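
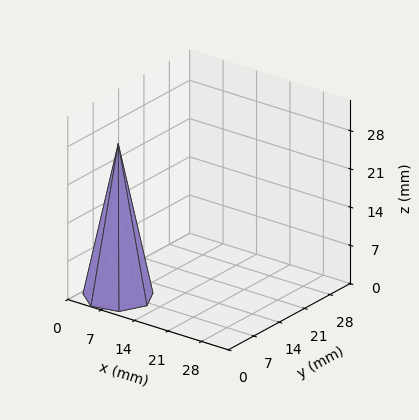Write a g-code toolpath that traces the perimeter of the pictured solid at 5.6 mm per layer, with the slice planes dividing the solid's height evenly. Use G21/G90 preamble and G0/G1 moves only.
Reading the render: the shape is a regular 7-sided pyramid, base circumscribed radius ≈ 6 mm, apex at z ≈ 28 mm (dimensions read to the nearest mm from the axis ticks). For the g-code, the solid's height is divided into equal slices at the stated Δz and each level perimeter traced with G1 moves after a G0 lift.

; perimeter-only toolpath
G21 ; units = mm
G90 ; absolute positioning
G28 ; home
; layer 1
G0 Z5.6
G0 X10.8 Y6.0
G1 X9.0 Y9.8
G1 X5.0 Y10.6
G1 X1.7 Y8.1
G1 X1.7 Y3.9
G1 X5.0 Y1.4
G1 X9.0 Y2.2
G1 X10.8 Y6.0
; layer 2
G0 Z11.2
G0 X9.6 Y6.0
G1 X8.2 Y8.8
G1 X5.2 Y9.5
G1 X2.8 Y7.6
G1 X2.8 Y4.4
G1 X5.2 Y2.5
G1 X8.2 Y3.2
G1 X9.6 Y6.0
; layer 3
G0 Z16.8
G0 X8.4 Y6.0
G1 X7.5 Y7.9
G1 X5.5 Y8.3
G1 X3.8 Y7.0
G1 X3.8 Y5.0
G1 X5.5 Y3.7
G1 X7.5 Y4.1
G1 X8.4 Y6.0
; layer 4
G0 Z22.4
G0 X7.2 Y6.0
G1 X6.7 Y6.9
G1 X5.7 Y7.2
G1 X4.9 Y6.5
G1 X4.9 Y5.5
G1 X5.7 Y4.8
G1 X6.7 Y5.1
G1 X7.2 Y6.0
M2 ; end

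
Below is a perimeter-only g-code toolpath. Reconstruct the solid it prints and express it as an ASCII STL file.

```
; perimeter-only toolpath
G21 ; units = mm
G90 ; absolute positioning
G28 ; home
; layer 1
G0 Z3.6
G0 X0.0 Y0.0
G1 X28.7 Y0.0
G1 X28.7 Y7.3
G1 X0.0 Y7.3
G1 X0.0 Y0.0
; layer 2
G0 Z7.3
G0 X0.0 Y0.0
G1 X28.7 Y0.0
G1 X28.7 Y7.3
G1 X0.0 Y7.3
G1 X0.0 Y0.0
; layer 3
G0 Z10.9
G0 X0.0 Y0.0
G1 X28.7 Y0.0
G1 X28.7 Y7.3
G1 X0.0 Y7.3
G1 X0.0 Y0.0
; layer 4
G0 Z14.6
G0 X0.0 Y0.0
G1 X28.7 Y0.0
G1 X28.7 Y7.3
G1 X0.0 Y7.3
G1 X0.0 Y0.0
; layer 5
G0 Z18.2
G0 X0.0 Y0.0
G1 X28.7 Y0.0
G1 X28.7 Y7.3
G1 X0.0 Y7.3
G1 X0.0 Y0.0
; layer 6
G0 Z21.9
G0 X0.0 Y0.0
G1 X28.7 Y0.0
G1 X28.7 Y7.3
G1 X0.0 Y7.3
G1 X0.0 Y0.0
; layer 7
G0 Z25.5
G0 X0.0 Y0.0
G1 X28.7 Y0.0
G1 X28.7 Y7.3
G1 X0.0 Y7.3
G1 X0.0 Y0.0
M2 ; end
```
solid part
  facet normal 0.0000 0.0000 -1.0000
    outer loop
      vertex 28.7 7.3 0.0
      vertex 28.7 0.0 0.0
      vertex 0.0 0.0 0.0
    endloop
  endfacet
  facet normal 0.0000 0.0000 -1.0000
    outer loop
      vertex 0.0 7.3 0.0
      vertex 28.7 7.3 0.0
      vertex 0.0 0.0 0.0
    endloop
  endfacet
  facet normal 0.0000 0.0000 1.0000
    outer loop
      vertex 0.0 0.0 25.5
      vertex 28.7 0.0 25.5
      vertex 28.7 7.3 25.5
    endloop
  endfacet
  facet normal 0.0000 0.0000 1.0000
    outer loop
      vertex 0.0 0.0 25.5
      vertex 28.7 7.3 25.5
      vertex 0.0 7.3 25.5
    endloop
  endfacet
  facet normal 0.0000 -1.0000 0.0000
    outer loop
      vertex 0.0 0.0 0.0
      vertex 28.7 0.0 0.0
      vertex 28.7 0.0 25.5
    endloop
  endfacet
  facet normal 0.0000 -1.0000 0.0000
    outer loop
      vertex 0.0 0.0 0.0
      vertex 28.7 0.0 25.5
      vertex 0.0 0.0 25.5
    endloop
  endfacet
  facet normal 0.0000 1.0000 0.0000
    outer loop
      vertex 28.7 7.3 25.5
      vertex 28.7 7.3 0.0
      vertex 0.0 7.3 0.0
    endloop
  endfacet
  facet normal 0.0000 1.0000 0.0000
    outer loop
      vertex 0.0 7.3 25.5
      vertex 28.7 7.3 25.5
      vertex 0.0 7.3 0.0
    endloop
  endfacet
  facet normal -1.0000 0.0000 0.0000
    outer loop
      vertex 0.0 7.3 25.5
      vertex 0.0 7.3 0.0
      vertex 0.0 0.0 0.0
    endloop
  endfacet
  facet normal -1.0000 0.0000 0.0000
    outer loop
      vertex 0.0 0.0 25.5
      vertex 0.0 7.3 25.5
      vertex 0.0 0.0 0.0
    endloop
  endfacet
  facet normal 1.0000 0.0000 0.0000
    outer loop
      vertex 28.7 0.0 0.0
      vertex 28.7 7.3 0.0
      vertex 28.7 7.3 25.5
    endloop
  endfacet
  facet normal 1.0000 0.0000 0.0000
    outer loop
      vertex 28.7 0.0 0.0
      vertex 28.7 7.3 25.5
      vertex 28.7 0.0 25.5
    endloop
  endfacet
endsolid part

The G0 Z moves step by Δz≈3.6 mm. Every layer's G1 loop is the same polygon, so the solid is a straight extrusion of it from z=0 to z≈25.5. Closing with flat bottom and top caps and triangulating gives 12 facets — a rectangular box, roughly 28.7 × 7.3 mm footprint and 25.5 mm tall.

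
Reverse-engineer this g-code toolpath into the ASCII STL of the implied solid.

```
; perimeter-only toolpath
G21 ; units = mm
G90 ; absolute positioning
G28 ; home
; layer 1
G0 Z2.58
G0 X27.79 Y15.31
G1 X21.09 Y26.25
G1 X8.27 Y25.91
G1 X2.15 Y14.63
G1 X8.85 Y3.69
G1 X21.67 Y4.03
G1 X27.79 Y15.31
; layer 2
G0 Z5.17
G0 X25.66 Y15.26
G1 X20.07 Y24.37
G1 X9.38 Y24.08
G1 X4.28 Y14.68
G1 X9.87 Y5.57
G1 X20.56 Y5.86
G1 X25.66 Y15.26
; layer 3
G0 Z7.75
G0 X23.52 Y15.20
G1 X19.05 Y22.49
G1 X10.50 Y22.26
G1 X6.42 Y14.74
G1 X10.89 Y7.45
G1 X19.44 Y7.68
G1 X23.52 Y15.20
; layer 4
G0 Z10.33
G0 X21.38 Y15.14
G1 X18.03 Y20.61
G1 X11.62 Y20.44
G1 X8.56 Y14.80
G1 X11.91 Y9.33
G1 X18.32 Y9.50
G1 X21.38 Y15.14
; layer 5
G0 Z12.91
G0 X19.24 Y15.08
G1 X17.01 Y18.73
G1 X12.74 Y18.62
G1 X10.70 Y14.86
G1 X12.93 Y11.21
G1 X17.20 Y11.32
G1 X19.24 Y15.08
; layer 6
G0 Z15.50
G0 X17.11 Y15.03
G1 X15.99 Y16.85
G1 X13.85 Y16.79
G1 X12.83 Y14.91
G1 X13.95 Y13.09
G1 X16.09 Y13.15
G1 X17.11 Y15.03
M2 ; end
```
solid part
  facet normal 0.0000 0.0000 -1.0000
    outer loop
      vertex 7.15 27.73 0.00
      vertex 22.11 28.13 0.00
      vertex 29.93 15.37 0.00
    endloop
  endfacet
  facet normal 0.0000 0.0000 -1.0000
    outer loop
      vertex 0.01 14.57 0.00
      vertex 7.15 27.73 0.00
      vertex 29.93 15.37 0.00
    endloop
  endfacet
  facet normal 0.0000 0.0000 -1.0000
    outer loop
      vertex 7.83 1.81 0.00
      vertex 0.01 14.57 0.00
      vertex 29.93 15.37 0.00
    endloop
  endfacet
  facet normal 0.0000 0.0000 -1.0000
    outer loop
      vertex 22.79 2.21 0.00
      vertex 7.83 1.81 0.00
      vertex 29.93 15.37 0.00
    endloop
  endfacet
  facet normal 0.6929 0.4246 0.5827
    outer loop
      vertex 29.93 15.37 0.00
      vertex 22.11 28.13 0.00
      vertex 14.97 14.97 18.08
    endloop
  endfacet
  facet normal -0.0217 0.8124 0.5827
    outer loop
      vertex 22.11 28.13 0.00
      vertex 7.15 27.73 0.00
      vertex 14.97 14.97 18.08
    endloop
  endfacet
  facet normal -0.7144 0.3876 0.5826
    outer loop
      vertex 7.15 27.73 0.00
      vertex 0.01 14.57 0.00
      vertex 14.97 14.97 18.08
    endloop
  endfacet
  facet normal -0.6929 -0.4246 0.5827
    outer loop
      vertex 0.01 14.57 0.00
      vertex 7.83 1.81 0.00
      vertex 14.97 14.97 18.08
    endloop
  endfacet
  facet normal 0.0217 -0.8124 0.5827
    outer loop
      vertex 7.83 1.81 0.00
      vertex 22.79 2.21 0.00
      vertex 14.97 14.97 18.08
    endloop
  endfacet
  facet normal 0.7144 -0.3876 0.5826
    outer loop
      vertex 22.79 2.21 0.00
      vertex 29.93 15.37 0.00
      vertex 14.97 14.97 18.08
    endloop
  endfacet
endsolid part

The G0 Z moves step by Δz≈2.58 mm. The G1 loops shrink linearly with z, so the solid tapers from its base footprint up to z≈18.1. Closing with a flat bottom cap and the tapered top and triangulating gives 10 facets — a regular 6-sided pyramid, base circumscribed radius ≈ 15 mm, apex at z ≈ 18.1 mm.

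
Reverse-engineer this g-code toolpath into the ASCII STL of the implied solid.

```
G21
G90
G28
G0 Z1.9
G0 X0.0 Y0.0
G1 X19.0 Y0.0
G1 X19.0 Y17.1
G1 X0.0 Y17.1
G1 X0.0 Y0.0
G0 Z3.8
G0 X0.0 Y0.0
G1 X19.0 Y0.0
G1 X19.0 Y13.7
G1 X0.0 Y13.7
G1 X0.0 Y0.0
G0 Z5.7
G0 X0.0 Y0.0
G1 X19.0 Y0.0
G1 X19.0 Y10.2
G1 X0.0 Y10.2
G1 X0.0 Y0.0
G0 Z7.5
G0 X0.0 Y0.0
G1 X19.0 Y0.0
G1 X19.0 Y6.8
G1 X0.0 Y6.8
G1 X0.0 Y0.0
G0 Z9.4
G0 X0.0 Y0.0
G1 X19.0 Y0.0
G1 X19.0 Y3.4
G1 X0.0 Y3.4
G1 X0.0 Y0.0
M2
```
solid part
  facet normal 0.0000 0.0000 -1.0000
    outer loop
      vertex 19.0 20.5 0.0
      vertex 19.0 0.0 0.0
      vertex 0.0 0.0 0.0
    endloop
  endfacet
  facet normal 0.0000 0.0000 -1.0000
    outer loop
      vertex 0.0 20.5 0.0
      vertex 19.0 20.5 0.0
      vertex 0.0 0.0 0.0
    endloop
  endfacet
  facet normal 0.0000 -1.0000 0.0000
    outer loop
      vertex 0.0 0.0 0.0
      vertex 19.0 0.0 0.0
      vertex 19.0 0.0 11.3
    endloop
  endfacet
  facet normal 0.0000 -1.0000 0.0000
    outer loop
      vertex 0.0 0.0 0.0
      vertex 19.0 0.0 11.3
      vertex 0.0 0.0 11.3
    endloop
  endfacet
  facet normal 0.0000 0.4827 0.8758
    outer loop
      vertex 0.0 0.0 11.3
      vertex 19.0 0.0 11.3
      vertex 19.0 20.5 0.0
    endloop
  endfacet
  facet normal 0.0000 0.4827 0.8758
    outer loop
      vertex 0.0 0.0 11.3
      vertex 19.0 20.5 0.0
      vertex 0.0 20.5 0.0
    endloop
  endfacet
  facet normal -1.0000 0.0000 0.0000
    outer loop
      vertex 0.0 0.0 11.3
      vertex 0.0 20.5 0.0
      vertex 0.0 0.0 0.0
    endloop
  endfacet
  facet normal 1.0000 0.0000 0.0000
    outer loop
      vertex 19.0 0.0 0.0
      vertex 19.0 20.5 0.0
      vertex 19.0 0.0 11.3
    endloop
  endfacet
endsolid part

The G0 Z moves step by Δz≈1.9 mm. The G1 loops shrink linearly with z, so the solid tapers from its base footprint up to z≈11.3. Closing with a flat bottom cap and the tapered top and triangulating gives 8 facets — a wedge (ramp): 19 × 20.5 mm base, rising to 11.3 mm along the y=0 edge and sloping linearly to z=0 at y=20.5.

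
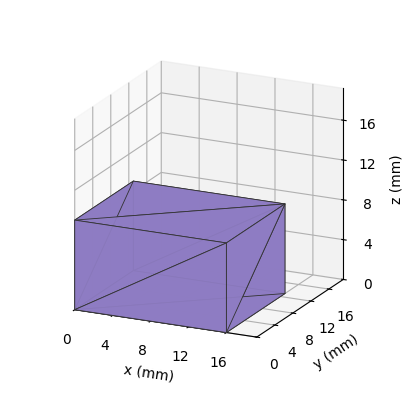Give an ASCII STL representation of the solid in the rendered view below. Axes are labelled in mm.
Reading the render: the shape is a rectangular box, roughly 16 × 13 mm footprint and 9 mm tall (dimensions read to the nearest mm from the axis ticks). For the STL, each face is triangulated and given an outward normal.

solid part
  facet normal 0.0000 0.0000 -1.0000
    outer loop
      vertex 16.0 13.0 0.0
      vertex 16.0 0.0 0.0
      vertex 0.0 0.0 0.0
    endloop
  endfacet
  facet normal 0.0000 0.0000 -1.0000
    outer loop
      vertex 0.0 13.0 0.0
      vertex 16.0 13.0 0.0
      vertex 0.0 0.0 0.0
    endloop
  endfacet
  facet normal 0.0000 0.0000 1.0000
    outer loop
      vertex 0.0 0.0 9.0
      vertex 16.0 0.0 9.0
      vertex 16.0 13.0 9.0
    endloop
  endfacet
  facet normal 0.0000 0.0000 1.0000
    outer loop
      vertex 0.0 0.0 9.0
      vertex 16.0 13.0 9.0
      vertex 0.0 13.0 9.0
    endloop
  endfacet
  facet normal 0.0000 -1.0000 0.0000
    outer loop
      vertex 0.0 0.0 0.0
      vertex 16.0 0.0 0.0
      vertex 16.0 0.0 9.0
    endloop
  endfacet
  facet normal 0.0000 -1.0000 0.0000
    outer loop
      vertex 0.0 0.0 0.0
      vertex 16.0 0.0 9.0
      vertex 0.0 0.0 9.0
    endloop
  endfacet
  facet normal 0.0000 1.0000 0.0000
    outer loop
      vertex 16.0 13.0 9.0
      vertex 16.0 13.0 0.0
      vertex 0.0 13.0 0.0
    endloop
  endfacet
  facet normal 0.0000 1.0000 0.0000
    outer loop
      vertex 0.0 13.0 9.0
      vertex 16.0 13.0 9.0
      vertex 0.0 13.0 0.0
    endloop
  endfacet
  facet normal -1.0000 0.0000 0.0000
    outer loop
      vertex 0.0 13.0 9.0
      vertex 0.0 13.0 0.0
      vertex 0.0 0.0 0.0
    endloop
  endfacet
  facet normal -1.0000 0.0000 0.0000
    outer loop
      vertex 0.0 0.0 9.0
      vertex 0.0 13.0 9.0
      vertex 0.0 0.0 0.0
    endloop
  endfacet
  facet normal 1.0000 0.0000 0.0000
    outer loop
      vertex 16.0 0.0 0.0
      vertex 16.0 13.0 0.0
      vertex 16.0 13.0 9.0
    endloop
  endfacet
  facet normal 1.0000 0.0000 0.0000
    outer loop
      vertex 16.0 0.0 0.0
      vertex 16.0 13.0 9.0
      vertex 16.0 0.0 9.0
    endloop
  endfacet
endsolid part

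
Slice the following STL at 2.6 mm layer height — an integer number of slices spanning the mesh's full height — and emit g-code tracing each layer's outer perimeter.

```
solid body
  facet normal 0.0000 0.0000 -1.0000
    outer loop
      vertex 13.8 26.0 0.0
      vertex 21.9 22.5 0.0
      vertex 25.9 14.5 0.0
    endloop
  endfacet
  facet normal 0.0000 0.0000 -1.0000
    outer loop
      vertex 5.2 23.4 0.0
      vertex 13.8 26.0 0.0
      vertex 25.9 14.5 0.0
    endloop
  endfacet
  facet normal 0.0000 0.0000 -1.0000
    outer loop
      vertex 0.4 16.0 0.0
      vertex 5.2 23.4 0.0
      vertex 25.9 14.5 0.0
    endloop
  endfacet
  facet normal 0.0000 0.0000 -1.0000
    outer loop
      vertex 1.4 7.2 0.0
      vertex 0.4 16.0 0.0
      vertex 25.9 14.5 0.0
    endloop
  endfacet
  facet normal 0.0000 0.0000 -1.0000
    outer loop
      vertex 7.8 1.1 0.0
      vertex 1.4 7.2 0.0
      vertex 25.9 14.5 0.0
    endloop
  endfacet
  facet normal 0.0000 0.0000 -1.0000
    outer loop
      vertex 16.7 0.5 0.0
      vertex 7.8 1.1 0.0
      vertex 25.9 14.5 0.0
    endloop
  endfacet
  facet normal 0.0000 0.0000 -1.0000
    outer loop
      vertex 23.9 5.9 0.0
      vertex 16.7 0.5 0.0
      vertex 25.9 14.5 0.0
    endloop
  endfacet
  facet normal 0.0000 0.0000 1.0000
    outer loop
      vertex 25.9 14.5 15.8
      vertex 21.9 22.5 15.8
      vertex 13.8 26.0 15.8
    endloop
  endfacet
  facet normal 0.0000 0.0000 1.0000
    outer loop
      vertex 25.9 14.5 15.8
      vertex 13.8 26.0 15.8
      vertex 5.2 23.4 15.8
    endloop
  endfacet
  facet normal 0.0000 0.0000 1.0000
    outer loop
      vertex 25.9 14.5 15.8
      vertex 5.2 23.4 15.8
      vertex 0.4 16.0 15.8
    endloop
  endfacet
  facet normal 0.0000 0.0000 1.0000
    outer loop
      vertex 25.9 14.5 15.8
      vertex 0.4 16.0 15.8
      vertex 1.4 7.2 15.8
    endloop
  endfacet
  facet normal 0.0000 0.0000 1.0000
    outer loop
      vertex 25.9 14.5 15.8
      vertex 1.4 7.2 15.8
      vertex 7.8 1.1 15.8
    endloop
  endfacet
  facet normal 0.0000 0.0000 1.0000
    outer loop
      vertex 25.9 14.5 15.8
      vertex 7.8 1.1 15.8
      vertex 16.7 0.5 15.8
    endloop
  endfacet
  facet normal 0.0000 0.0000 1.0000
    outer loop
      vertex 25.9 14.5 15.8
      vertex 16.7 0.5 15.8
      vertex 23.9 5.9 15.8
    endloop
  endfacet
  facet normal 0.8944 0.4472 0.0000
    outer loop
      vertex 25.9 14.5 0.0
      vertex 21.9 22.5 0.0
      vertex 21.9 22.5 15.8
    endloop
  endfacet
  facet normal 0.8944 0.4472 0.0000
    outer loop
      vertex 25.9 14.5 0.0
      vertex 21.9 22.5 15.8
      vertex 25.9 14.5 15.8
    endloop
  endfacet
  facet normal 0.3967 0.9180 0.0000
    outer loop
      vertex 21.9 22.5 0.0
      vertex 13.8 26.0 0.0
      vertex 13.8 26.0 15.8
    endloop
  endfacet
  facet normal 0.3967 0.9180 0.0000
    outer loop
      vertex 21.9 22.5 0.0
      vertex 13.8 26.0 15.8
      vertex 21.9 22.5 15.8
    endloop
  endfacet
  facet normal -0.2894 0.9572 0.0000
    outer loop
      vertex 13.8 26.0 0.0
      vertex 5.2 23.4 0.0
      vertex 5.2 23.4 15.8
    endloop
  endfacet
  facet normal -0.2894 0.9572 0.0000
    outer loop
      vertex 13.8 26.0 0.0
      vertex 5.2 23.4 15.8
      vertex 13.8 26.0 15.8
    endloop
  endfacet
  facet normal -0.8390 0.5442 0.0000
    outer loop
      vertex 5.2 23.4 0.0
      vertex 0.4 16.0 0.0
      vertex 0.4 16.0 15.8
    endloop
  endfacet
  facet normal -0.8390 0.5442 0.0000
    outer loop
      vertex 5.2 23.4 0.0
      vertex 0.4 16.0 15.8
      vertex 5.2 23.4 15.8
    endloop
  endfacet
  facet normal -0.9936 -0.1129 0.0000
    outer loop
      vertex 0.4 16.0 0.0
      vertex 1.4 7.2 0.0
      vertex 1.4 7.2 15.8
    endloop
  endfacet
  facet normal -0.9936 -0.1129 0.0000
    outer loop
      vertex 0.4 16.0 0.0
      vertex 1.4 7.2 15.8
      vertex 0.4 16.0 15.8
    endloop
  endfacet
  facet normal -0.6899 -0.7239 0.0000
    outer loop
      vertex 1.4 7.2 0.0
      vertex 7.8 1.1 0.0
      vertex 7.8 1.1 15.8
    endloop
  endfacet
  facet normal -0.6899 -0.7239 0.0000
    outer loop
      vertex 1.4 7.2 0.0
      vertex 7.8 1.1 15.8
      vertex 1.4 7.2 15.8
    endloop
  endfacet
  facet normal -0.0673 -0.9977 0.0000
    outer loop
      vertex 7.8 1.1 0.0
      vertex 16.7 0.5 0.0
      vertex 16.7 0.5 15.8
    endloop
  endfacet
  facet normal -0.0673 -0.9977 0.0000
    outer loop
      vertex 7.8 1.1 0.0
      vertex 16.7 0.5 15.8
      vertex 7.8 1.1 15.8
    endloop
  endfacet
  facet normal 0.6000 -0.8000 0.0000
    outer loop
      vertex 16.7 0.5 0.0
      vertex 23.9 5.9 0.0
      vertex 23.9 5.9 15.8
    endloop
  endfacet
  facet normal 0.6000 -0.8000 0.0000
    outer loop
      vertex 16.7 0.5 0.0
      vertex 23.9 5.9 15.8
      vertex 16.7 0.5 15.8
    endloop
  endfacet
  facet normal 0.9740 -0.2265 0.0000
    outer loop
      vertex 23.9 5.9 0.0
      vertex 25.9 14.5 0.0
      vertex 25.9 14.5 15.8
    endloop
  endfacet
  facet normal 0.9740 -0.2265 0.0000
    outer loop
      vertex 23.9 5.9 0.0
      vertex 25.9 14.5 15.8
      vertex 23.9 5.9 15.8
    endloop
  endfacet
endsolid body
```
; perimeter-only toolpath
G21 ; units = mm
G90 ; absolute positioning
G28 ; home
; layer 1
G0 Z2.6
G0 X25.9 Y14.5
G1 X21.9 Y22.5
G1 X13.8 Y26.0
G1 X5.2 Y23.4
G1 X0.4 Y16.0
G1 X1.4 Y7.2
G1 X7.8 Y1.1
G1 X16.7 Y0.5
G1 X23.9 Y5.9
G1 X25.9 Y14.5
; layer 2
G0 Z5.3
G0 X25.9 Y14.5
G1 X21.9 Y22.5
G1 X13.8 Y26.0
G1 X5.2 Y23.4
G1 X0.4 Y16.0
G1 X1.4 Y7.2
G1 X7.8 Y1.1
G1 X16.7 Y0.5
G1 X23.9 Y5.9
G1 X25.9 Y14.5
; layer 3
G0 Z7.9
G0 X25.9 Y14.5
G1 X21.9 Y22.5
G1 X13.8 Y26.0
G1 X5.2 Y23.4
G1 X0.4 Y16.0
G1 X1.4 Y7.2
G1 X7.8 Y1.1
G1 X16.7 Y0.5
G1 X23.9 Y5.9
G1 X25.9 Y14.5
; layer 4
G0 Z10.5
G0 X25.9 Y14.5
G1 X21.9 Y22.5
G1 X13.8 Y26.0
G1 X5.2 Y23.4
G1 X0.4 Y16.0
G1 X1.4 Y7.2
G1 X7.8 Y1.1
G1 X16.7 Y0.5
G1 X23.9 Y5.9
G1 X25.9 Y14.5
; layer 5
G0 Z13.2
G0 X25.9 Y14.5
G1 X21.9 Y22.5
G1 X13.8 Y26.0
G1 X5.2 Y23.4
G1 X0.4 Y16.0
G1 X1.4 Y7.2
G1 X7.8 Y1.1
G1 X16.7 Y0.5
G1 X23.9 Y5.9
G1 X25.9 Y14.5
; layer 6
G0 Z15.8
G0 X25.9 Y14.5
G1 X21.9 Y22.5
G1 X13.8 Y26.0
G1 X5.2 Y23.4
G1 X0.4 Y16.0
G1 X1.4 Y7.2
G1 X7.8 Y1.1
G1 X16.7 Y0.5
G1 X23.9 Y5.9
G1 X25.9 Y14.5
M2 ; end

The solid is a regular 9-sided prism (a cylinder approximated with 9 flat sides), circumscribed radius ≈ 13 mm, height ≈ 15.8 mm. Slicing at Δz = 2.6 mm — 6 equal slices spanning the solid's height, so layer i sits at z = i·h/6 — gives 6 non-empty perimeters. Each is a 9-segment closed polygon; G0 lifts to the layer z and rapids to the start vertex, then G1 traces the edges.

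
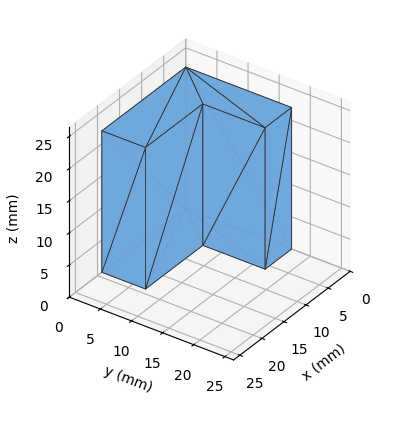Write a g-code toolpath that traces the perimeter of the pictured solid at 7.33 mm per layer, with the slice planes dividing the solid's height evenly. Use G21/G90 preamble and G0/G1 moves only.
Reading the render: the shape is an L-shaped prism: outer 19 × 17 mm, arm thicknesses ≈ 7 mm (horizontal) and 6 mm (vertical), extruded 22 mm in z (dimensions read to the nearest mm from the axis ticks). For the g-code, the solid's height is divided into equal slices at the stated Δz and each level perimeter traced with G1 moves after a G0 lift.

; perimeter-only toolpath
G21 ; units = mm
G90 ; absolute positioning
G28 ; home
; layer 1
G0 Z7.33
G0 X0.00 Y0.00
G1 X19.00 Y0.00
G1 X19.00 Y7.00
G1 X6.00 Y7.00
G1 X6.00 Y17.00
G1 X0.00 Y17.00
G1 X0.00 Y0.00
; layer 2
G0 Z14.67
G0 X0.00 Y0.00
G1 X19.00 Y0.00
G1 X19.00 Y7.00
G1 X6.00 Y7.00
G1 X6.00 Y17.00
G1 X0.00 Y17.00
G1 X0.00 Y0.00
; layer 3
G0 Z22.00
G0 X0.00 Y0.00
G1 X19.00 Y0.00
G1 X19.00 Y7.00
G1 X6.00 Y7.00
G1 X6.00 Y17.00
G1 X0.00 Y17.00
G1 X0.00 Y0.00
M2 ; end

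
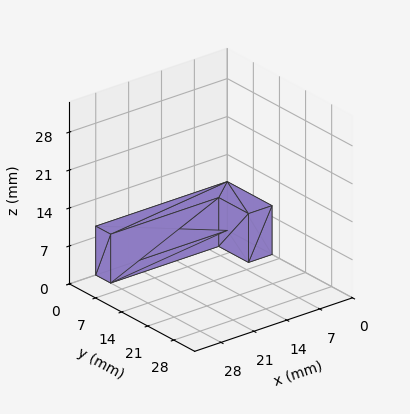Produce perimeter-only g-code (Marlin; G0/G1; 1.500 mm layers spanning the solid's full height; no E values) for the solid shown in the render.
Reading the render: the shape is an L-shaped prism: outer 28 × 12 mm, arm thicknesses ≈ 4 mm (horizontal) and 5 mm (vertical), extruded 9 mm in z (dimensions read to the nearest mm from the axis ticks). For the g-code, the solid's height is divided into equal slices at the stated Δz and each level perimeter traced with G1 moves after a G0 lift.

; perimeter-only toolpath
G21 ; units = mm
G90 ; absolute positioning
G28 ; home
; layer 1
G0 Z1.500
G0 X0.000 Y0.000
G1 X28.000 Y0.000
G1 X28.000 Y4.000
G1 X5.000 Y4.000
G1 X5.000 Y12.000
G1 X0.000 Y12.000
G1 X0.000 Y0.000
; layer 2
G0 Z3.000
G0 X0.000 Y0.000
G1 X28.000 Y0.000
G1 X28.000 Y4.000
G1 X5.000 Y4.000
G1 X5.000 Y12.000
G1 X0.000 Y12.000
G1 X0.000 Y0.000
; layer 3
G0 Z4.500
G0 X0.000 Y0.000
G1 X28.000 Y0.000
G1 X28.000 Y4.000
G1 X5.000 Y4.000
G1 X5.000 Y12.000
G1 X0.000 Y12.000
G1 X0.000 Y0.000
; layer 4
G0 Z6.000
G0 X0.000 Y0.000
G1 X28.000 Y0.000
G1 X28.000 Y4.000
G1 X5.000 Y4.000
G1 X5.000 Y12.000
G1 X0.000 Y12.000
G1 X0.000 Y0.000
; layer 5
G0 Z7.500
G0 X0.000 Y0.000
G1 X28.000 Y0.000
G1 X28.000 Y4.000
G1 X5.000 Y4.000
G1 X5.000 Y12.000
G1 X0.000 Y12.000
G1 X0.000 Y0.000
; layer 6
G0 Z9.000
G0 X0.000 Y0.000
G1 X28.000 Y0.000
G1 X28.000 Y4.000
G1 X5.000 Y4.000
G1 X5.000 Y12.000
G1 X0.000 Y12.000
G1 X0.000 Y0.000
M2 ; end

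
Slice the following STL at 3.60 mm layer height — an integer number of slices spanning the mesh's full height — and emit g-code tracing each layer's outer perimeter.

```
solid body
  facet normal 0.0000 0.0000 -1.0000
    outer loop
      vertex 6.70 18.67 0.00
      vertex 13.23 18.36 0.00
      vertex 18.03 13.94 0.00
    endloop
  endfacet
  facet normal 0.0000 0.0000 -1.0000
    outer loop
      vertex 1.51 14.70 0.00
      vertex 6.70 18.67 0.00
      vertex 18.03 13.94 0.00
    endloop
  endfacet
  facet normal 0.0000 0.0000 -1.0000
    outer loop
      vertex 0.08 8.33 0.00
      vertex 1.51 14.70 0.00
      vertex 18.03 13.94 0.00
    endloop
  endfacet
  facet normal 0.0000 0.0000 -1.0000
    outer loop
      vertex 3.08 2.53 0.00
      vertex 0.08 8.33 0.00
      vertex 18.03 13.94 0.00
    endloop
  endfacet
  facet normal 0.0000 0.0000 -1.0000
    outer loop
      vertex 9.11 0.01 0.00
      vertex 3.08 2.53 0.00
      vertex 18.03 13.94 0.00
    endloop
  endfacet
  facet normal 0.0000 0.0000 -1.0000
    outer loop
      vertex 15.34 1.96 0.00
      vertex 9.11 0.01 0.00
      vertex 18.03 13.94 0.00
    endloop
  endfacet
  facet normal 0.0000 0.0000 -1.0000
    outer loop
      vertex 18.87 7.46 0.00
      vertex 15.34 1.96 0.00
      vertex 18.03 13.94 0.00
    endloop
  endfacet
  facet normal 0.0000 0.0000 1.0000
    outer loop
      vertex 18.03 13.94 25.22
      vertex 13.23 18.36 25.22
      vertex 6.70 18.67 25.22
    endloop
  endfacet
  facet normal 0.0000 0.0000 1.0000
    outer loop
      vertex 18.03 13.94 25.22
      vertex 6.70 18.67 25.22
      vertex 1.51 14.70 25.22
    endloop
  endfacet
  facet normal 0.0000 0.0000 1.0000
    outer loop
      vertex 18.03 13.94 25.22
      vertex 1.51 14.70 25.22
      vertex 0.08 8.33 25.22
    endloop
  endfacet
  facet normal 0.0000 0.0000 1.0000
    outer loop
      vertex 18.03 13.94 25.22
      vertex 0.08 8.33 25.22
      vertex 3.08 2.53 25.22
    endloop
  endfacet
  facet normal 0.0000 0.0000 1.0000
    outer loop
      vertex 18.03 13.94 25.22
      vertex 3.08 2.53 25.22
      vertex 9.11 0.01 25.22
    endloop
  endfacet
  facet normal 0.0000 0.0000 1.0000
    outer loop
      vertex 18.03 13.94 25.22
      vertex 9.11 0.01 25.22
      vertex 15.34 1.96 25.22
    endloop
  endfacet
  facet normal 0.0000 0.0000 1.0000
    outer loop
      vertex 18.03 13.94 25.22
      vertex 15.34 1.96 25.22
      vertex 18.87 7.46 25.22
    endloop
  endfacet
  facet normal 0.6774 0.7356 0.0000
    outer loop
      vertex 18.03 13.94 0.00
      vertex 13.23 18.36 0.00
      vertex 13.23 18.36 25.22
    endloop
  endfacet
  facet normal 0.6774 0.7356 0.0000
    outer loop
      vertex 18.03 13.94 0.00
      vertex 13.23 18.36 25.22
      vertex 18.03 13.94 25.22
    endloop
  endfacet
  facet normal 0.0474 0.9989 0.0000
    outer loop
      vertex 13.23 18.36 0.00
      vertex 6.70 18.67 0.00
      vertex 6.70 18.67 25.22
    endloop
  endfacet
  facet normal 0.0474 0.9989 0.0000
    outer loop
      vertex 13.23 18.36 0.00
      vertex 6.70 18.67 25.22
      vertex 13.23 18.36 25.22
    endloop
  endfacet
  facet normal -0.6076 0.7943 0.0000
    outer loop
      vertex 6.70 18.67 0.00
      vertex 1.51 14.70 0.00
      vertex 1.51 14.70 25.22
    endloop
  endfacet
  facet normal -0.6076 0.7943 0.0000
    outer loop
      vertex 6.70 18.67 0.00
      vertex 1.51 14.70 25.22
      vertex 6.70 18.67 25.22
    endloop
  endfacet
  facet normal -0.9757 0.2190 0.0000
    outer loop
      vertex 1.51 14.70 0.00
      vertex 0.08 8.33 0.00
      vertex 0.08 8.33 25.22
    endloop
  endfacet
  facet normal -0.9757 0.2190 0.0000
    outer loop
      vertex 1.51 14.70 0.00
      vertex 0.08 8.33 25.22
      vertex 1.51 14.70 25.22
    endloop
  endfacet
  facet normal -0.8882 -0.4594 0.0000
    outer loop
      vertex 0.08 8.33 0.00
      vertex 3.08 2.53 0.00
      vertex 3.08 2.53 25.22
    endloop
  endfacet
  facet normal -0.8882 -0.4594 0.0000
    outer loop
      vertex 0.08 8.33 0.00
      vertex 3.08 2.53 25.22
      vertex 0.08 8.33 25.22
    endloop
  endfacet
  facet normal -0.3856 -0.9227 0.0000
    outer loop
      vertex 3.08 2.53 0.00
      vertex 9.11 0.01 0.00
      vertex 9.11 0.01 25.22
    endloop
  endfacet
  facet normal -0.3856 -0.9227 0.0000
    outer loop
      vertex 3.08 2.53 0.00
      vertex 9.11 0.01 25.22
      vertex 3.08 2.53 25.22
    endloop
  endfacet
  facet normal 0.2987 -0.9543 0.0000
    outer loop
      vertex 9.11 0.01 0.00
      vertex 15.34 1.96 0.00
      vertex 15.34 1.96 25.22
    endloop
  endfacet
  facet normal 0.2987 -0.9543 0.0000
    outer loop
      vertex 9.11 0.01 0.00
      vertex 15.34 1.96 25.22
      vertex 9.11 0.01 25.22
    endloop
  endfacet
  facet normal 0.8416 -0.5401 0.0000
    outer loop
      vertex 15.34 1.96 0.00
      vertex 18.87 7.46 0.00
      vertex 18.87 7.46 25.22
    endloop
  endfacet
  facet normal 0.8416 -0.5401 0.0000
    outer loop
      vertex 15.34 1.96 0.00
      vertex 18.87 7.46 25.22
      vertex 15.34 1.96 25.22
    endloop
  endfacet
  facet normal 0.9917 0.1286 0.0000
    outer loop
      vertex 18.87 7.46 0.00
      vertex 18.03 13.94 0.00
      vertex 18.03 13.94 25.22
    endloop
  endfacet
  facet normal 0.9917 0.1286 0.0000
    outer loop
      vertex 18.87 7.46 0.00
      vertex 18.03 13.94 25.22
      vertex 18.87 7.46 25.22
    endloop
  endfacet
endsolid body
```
; perimeter-only toolpath
G21 ; units = mm
G90 ; absolute positioning
G28 ; home
; layer 1
G0 Z3.60
G0 X18.03 Y13.94
G1 X13.23 Y18.36
G1 X6.70 Y18.67
G1 X1.51 Y14.70
G1 X0.08 Y8.33
G1 X3.08 Y2.53
G1 X9.11 Y0.01
G1 X15.34 Y1.96
G1 X18.87 Y7.46
G1 X18.03 Y13.94
; layer 2
G0 Z7.21
G0 X18.03 Y13.94
G1 X13.23 Y18.36
G1 X6.70 Y18.67
G1 X1.51 Y14.70
G1 X0.08 Y8.33
G1 X3.08 Y2.53
G1 X9.11 Y0.01
G1 X15.34 Y1.96
G1 X18.87 Y7.46
G1 X18.03 Y13.94
; layer 3
G0 Z10.81
G0 X18.03 Y13.94
G1 X13.23 Y18.36
G1 X6.70 Y18.67
G1 X1.51 Y14.70
G1 X0.08 Y8.33
G1 X3.08 Y2.53
G1 X9.11 Y0.01
G1 X15.34 Y1.96
G1 X18.87 Y7.46
G1 X18.03 Y13.94
; layer 4
G0 Z14.41
G0 X18.03 Y13.94
G1 X13.23 Y18.36
G1 X6.70 Y18.67
G1 X1.51 Y14.70
G1 X0.08 Y8.33
G1 X3.08 Y2.53
G1 X9.11 Y0.01
G1 X15.34 Y1.96
G1 X18.87 Y7.46
G1 X18.03 Y13.94
; layer 5
G0 Z18.01
G0 X18.03 Y13.94
G1 X13.23 Y18.36
G1 X6.70 Y18.67
G1 X1.51 Y14.70
G1 X0.08 Y8.33
G1 X3.08 Y2.53
G1 X9.11 Y0.01
G1 X15.34 Y1.96
G1 X18.87 Y7.46
G1 X18.03 Y13.94
; layer 6
G0 Z21.62
G0 X18.03 Y13.94
G1 X13.23 Y18.36
G1 X6.70 Y18.67
G1 X1.51 Y14.70
G1 X0.08 Y8.33
G1 X3.08 Y2.53
G1 X9.11 Y0.01
G1 X15.34 Y1.96
G1 X18.87 Y7.46
G1 X18.03 Y13.94
; layer 7
G0 Z25.22
G0 X18.03 Y13.94
G1 X13.23 Y18.36
G1 X6.70 Y18.67
G1 X1.51 Y14.70
G1 X0.08 Y8.33
G1 X3.08 Y2.53
G1 X9.11 Y0.01
G1 X15.34 Y1.96
G1 X18.87 Y7.46
G1 X18.03 Y13.94
M2 ; end

The solid is a regular 9-sided prism (a cylinder approximated with 9 flat sides), circumscribed radius ≈ 9.55 mm, height ≈ 25.2 mm. Slicing at Δz = 3.60 mm — 7 equal slices spanning the solid's height, so layer i sits at z = i·h/7 — gives 7 non-empty perimeters. Each is a 9-segment closed polygon; G0 lifts to the layer z and rapids to the start vertex, then G1 traces the edges.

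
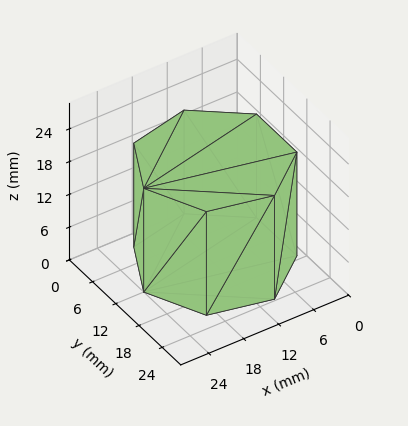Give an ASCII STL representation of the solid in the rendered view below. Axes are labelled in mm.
Reading the render: the shape is a regular 7-sided prism (a cylinder approximated with 7 flat sides), circumscribed radius ≈ 12 mm, height ≈ 19 mm (dimensions read to the nearest mm from the axis ticks). For the STL, each face is triangulated and given an outward normal.

solid part
  facet normal 0.0000 0.0000 -1.0000
    outer loop
      vertex 9.33 23.70 0.00
      vertex 19.48 21.38 0.00
      vertex 24.00 12.00 0.00
    endloop
  endfacet
  facet normal 0.0000 0.0000 -1.0000
    outer loop
      vertex 1.19 17.21 0.00
      vertex 9.33 23.70 0.00
      vertex 24.00 12.00 0.00
    endloop
  endfacet
  facet normal 0.0000 0.0000 -1.0000
    outer loop
      vertex 1.19 6.79 0.00
      vertex 1.19 17.21 0.00
      vertex 24.00 12.00 0.00
    endloop
  endfacet
  facet normal 0.0000 0.0000 -1.0000
    outer loop
      vertex 9.33 0.30 0.00
      vertex 1.19 6.79 0.00
      vertex 24.00 12.00 0.00
    endloop
  endfacet
  facet normal 0.0000 0.0000 -1.0000
    outer loop
      vertex 19.48 2.62 0.00
      vertex 9.33 0.30 0.00
      vertex 24.00 12.00 0.00
    endloop
  endfacet
  facet normal 0.0000 0.0000 1.0000
    outer loop
      vertex 24.00 12.00 19.00
      vertex 19.48 21.38 19.00
      vertex 9.33 23.70 19.00
    endloop
  endfacet
  facet normal 0.0000 0.0000 1.0000
    outer loop
      vertex 24.00 12.00 19.00
      vertex 9.33 23.70 19.00
      vertex 1.19 17.21 19.00
    endloop
  endfacet
  facet normal 0.0000 0.0000 1.0000
    outer loop
      vertex 24.00 12.00 19.00
      vertex 1.19 17.21 19.00
      vertex 1.19 6.79 19.00
    endloop
  endfacet
  facet normal 0.0000 0.0000 1.0000
    outer loop
      vertex 24.00 12.00 19.00
      vertex 1.19 6.79 19.00
      vertex 9.33 0.30 19.00
    endloop
  endfacet
  facet normal 0.0000 0.0000 1.0000
    outer loop
      vertex 24.00 12.00 19.00
      vertex 9.33 0.30 19.00
      vertex 19.48 2.62 19.00
    endloop
  endfacet
  facet normal 0.9009 0.4341 0.0000
    outer loop
      vertex 24.00 12.00 0.00
      vertex 19.48 21.38 0.00
      vertex 19.48 21.38 19.00
    endloop
  endfacet
  facet normal 0.9009 0.4341 0.0000
    outer loop
      vertex 24.00 12.00 0.00
      vertex 19.48 21.38 19.00
      vertex 24.00 12.00 19.00
    endloop
  endfacet
  facet normal 0.2228 0.9749 0.0000
    outer loop
      vertex 19.48 21.38 0.00
      vertex 9.33 23.70 0.00
      vertex 9.33 23.70 19.00
    endloop
  endfacet
  facet normal 0.2228 0.9749 0.0000
    outer loop
      vertex 19.48 21.38 0.00
      vertex 9.33 23.70 19.00
      vertex 19.48 21.38 19.00
    endloop
  endfacet
  facet normal -0.6234 0.7819 0.0000
    outer loop
      vertex 9.33 23.70 0.00
      vertex 1.19 17.21 0.00
      vertex 1.19 17.21 19.00
    endloop
  endfacet
  facet normal -0.6234 0.7819 0.0000
    outer loop
      vertex 9.33 23.70 0.00
      vertex 1.19 17.21 19.00
      vertex 9.33 23.70 19.00
    endloop
  endfacet
  facet normal -1.0000 0.0000 0.0000
    outer loop
      vertex 1.19 17.21 0.00
      vertex 1.19 6.79 0.00
      vertex 1.19 6.79 19.00
    endloop
  endfacet
  facet normal -1.0000 0.0000 0.0000
    outer loop
      vertex 1.19 17.21 0.00
      vertex 1.19 6.79 19.00
      vertex 1.19 17.21 19.00
    endloop
  endfacet
  facet normal -0.6234 -0.7819 0.0000
    outer loop
      vertex 1.19 6.79 0.00
      vertex 9.33 0.30 0.00
      vertex 9.33 0.30 19.00
    endloop
  endfacet
  facet normal -0.6234 -0.7819 0.0000
    outer loop
      vertex 1.19 6.79 0.00
      vertex 9.33 0.30 19.00
      vertex 1.19 6.79 19.00
    endloop
  endfacet
  facet normal 0.2228 -0.9749 0.0000
    outer loop
      vertex 9.33 0.30 0.00
      vertex 19.48 2.62 0.00
      vertex 19.48 2.62 19.00
    endloop
  endfacet
  facet normal 0.2228 -0.9749 0.0000
    outer loop
      vertex 9.33 0.30 0.00
      vertex 19.48 2.62 19.00
      vertex 9.33 0.30 19.00
    endloop
  endfacet
  facet normal 0.9009 -0.4341 0.0000
    outer loop
      vertex 19.48 2.62 0.00
      vertex 24.00 12.00 0.00
      vertex 24.00 12.00 19.00
    endloop
  endfacet
  facet normal 0.9009 -0.4341 0.0000
    outer loop
      vertex 19.48 2.62 0.00
      vertex 24.00 12.00 19.00
      vertex 19.48 2.62 19.00
    endloop
  endfacet
endsolid part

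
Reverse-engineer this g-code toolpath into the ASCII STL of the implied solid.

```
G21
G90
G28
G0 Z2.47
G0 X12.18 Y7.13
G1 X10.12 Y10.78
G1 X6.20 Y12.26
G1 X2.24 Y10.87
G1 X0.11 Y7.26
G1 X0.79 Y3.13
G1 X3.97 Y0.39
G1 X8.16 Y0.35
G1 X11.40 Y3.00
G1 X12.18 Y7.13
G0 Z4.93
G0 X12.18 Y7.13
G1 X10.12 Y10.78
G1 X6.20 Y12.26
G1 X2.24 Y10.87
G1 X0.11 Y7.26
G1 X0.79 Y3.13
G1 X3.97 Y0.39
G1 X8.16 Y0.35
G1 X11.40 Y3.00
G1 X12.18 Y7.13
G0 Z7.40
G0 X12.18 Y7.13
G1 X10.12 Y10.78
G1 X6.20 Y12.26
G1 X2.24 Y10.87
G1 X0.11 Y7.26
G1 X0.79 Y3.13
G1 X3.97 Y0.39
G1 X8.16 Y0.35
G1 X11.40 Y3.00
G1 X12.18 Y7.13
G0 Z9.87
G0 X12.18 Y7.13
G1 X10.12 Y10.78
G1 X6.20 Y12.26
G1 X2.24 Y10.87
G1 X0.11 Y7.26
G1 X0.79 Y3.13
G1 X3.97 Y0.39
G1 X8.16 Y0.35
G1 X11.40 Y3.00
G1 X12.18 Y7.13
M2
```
solid part
  facet normal 0.0000 0.0000 -1.0000
    outer loop
      vertex 6.20 12.26 0.00
      vertex 10.12 10.78 0.00
      vertex 12.18 7.13 0.00
    endloop
  endfacet
  facet normal 0.0000 0.0000 -1.0000
    outer loop
      vertex 2.24 10.87 0.00
      vertex 6.20 12.26 0.00
      vertex 12.18 7.13 0.00
    endloop
  endfacet
  facet normal 0.0000 0.0000 -1.0000
    outer loop
      vertex 0.11 7.26 0.00
      vertex 2.24 10.87 0.00
      vertex 12.18 7.13 0.00
    endloop
  endfacet
  facet normal 0.0000 0.0000 -1.0000
    outer loop
      vertex 0.79 3.13 0.00
      vertex 0.11 7.26 0.00
      vertex 12.18 7.13 0.00
    endloop
  endfacet
  facet normal 0.0000 0.0000 -1.0000
    outer loop
      vertex 3.97 0.39 0.00
      vertex 0.79 3.13 0.00
      vertex 12.18 7.13 0.00
    endloop
  endfacet
  facet normal 0.0000 0.0000 -1.0000
    outer loop
      vertex 8.16 0.35 0.00
      vertex 3.97 0.39 0.00
      vertex 12.18 7.13 0.00
    endloop
  endfacet
  facet normal 0.0000 0.0000 -1.0000
    outer loop
      vertex 11.40 3.00 0.00
      vertex 8.16 0.35 0.00
      vertex 12.18 7.13 0.00
    endloop
  endfacet
  facet normal 0.0000 0.0000 1.0000
    outer loop
      vertex 12.18 7.13 9.87
      vertex 10.12 10.78 9.87
      vertex 6.20 12.26 9.87
    endloop
  endfacet
  facet normal 0.0000 0.0000 1.0000
    outer loop
      vertex 12.18 7.13 9.87
      vertex 6.20 12.26 9.87
      vertex 2.24 10.87 9.87
    endloop
  endfacet
  facet normal 0.0000 0.0000 1.0000
    outer loop
      vertex 12.18 7.13 9.87
      vertex 2.24 10.87 9.87
      vertex 0.11 7.26 9.87
    endloop
  endfacet
  facet normal 0.0000 0.0000 1.0000
    outer loop
      vertex 12.18 7.13 9.87
      vertex 0.11 7.26 9.87
      vertex 0.79 3.13 9.87
    endloop
  endfacet
  facet normal 0.0000 0.0000 1.0000
    outer loop
      vertex 12.18 7.13 9.87
      vertex 0.79 3.13 9.87
      vertex 3.97 0.39 9.87
    endloop
  endfacet
  facet normal 0.0000 0.0000 1.0000
    outer loop
      vertex 12.18 7.13 9.87
      vertex 3.97 0.39 9.87
      vertex 8.16 0.35 9.87
    endloop
  endfacet
  facet normal 0.0000 0.0000 1.0000
    outer loop
      vertex 12.18 7.13 9.87
      vertex 8.16 0.35 9.87
      vertex 11.40 3.00 9.87
    endloop
  endfacet
  facet normal 0.8709 0.4915 0.0000
    outer loop
      vertex 12.18 7.13 0.00
      vertex 10.12 10.78 0.00
      vertex 10.12 10.78 9.87
    endloop
  endfacet
  facet normal 0.8709 0.4915 0.0000
    outer loop
      vertex 12.18 7.13 0.00
      vertex 10.12 10.78 9.87
      vertex 12.18 7.13 9.87
    endloop
  endfacet
  facet normal 0.3532 0.9355 0.0000
    outer loop
      vertex 10.12 10.78 0.00
      vertex 6.20 12.26 0.00
      vertex 6.20 12.26 9.87
    endloop
  endfacet
  facet normal 0.3532 0.9355 0.0000
    outer loop
      vertex 10.12 10.78 0.00
      vertex 6.20 12.26 9.87
      vertex 10.12 10.78 9.87
    endloop
  endfacet
  facet normal -0.3312 0.9436 0.0000
    outer loop
      vertex 6.20 12.26 0.00
      vertex 2.24 10.87 0.00
      vertex 2.24 10.87 9.87
    endloop
  endfacet
  facet normal -0.3312 0.9436 0.0000
    outer loop
      vertex 6.20 12.26 0.00
      vertex 2.24 10.87 9.87
      vertex 6.20 12.26 9.87
    endloop
  endfacet
  facet normal -0.8613 0.5082 0.0000
    outer loop
      vertex 2.24 10.87 0.00
      vertex 0.11 7.26 0.00
      vertex 0.11 7.26 9.87
    endloop
  endfacet
  facet normal -0.8613 0.5082 0.0000
    outer loop
      vertex 2.24 10.87 0.00
      vertex 0.11 7.26 9.87
      vertex 2.24 10.87 9.87
    endloop
  endfacet
  facet normal -0.9867 -0.1625 0.0000
    outer loop
      vertex 0.11 7.26 0.00
      vertex 0.79 3.13 0.00
      vertex 0.79 3.13 9.87
    endloop
  endfacet
  facet normal -0.9867 -0.1625 0.0000
    outer loop
      vertex 0.11 7.26 0.00
      vertex 0.79 3.13 9.87
      vertex 0.11 7.26 9.87
    endloop
  endfacet
  facet normal -0.6528 -0.7576 0.0000
    outer loop
      vertex 0.79 3.13 0.00
      vertex 3.97 0.39 0.00
      vertex 3.97 0.39 9.87
    endloop
  endfacet
  facet normal -0.6528 -0.7576 0.0000
    outer loop
      vertex 0.79 3.13 0.00
      vertex 3.97 0.39 9.87
      vertex 0.79 3.13 9.87
    endloop
  endfacet
  facet normal -0.0095 -1.0000 0.0000
    outer loop
      vertex 3.97 0.39 0.00
      vertex 8.16 0.35 0.00
      vertex 8.16 0.35 9.87
    endloop
  endfacet
  facet normal -0.0095 -1.0000 0.0000
    outer loop
      vertex 3.97 0.39 0.00
      vertex 8.16 0.35 9.87
      vertex 3.97 0.39 9.87
    endloop
  endfacet
  facet normal 0.6331 -0.7741 0.0000
    outer loop
      vertex 8.16 0.35 0.00
      vertex 11.40 3.00 0.00
      vertex 11.40 3.00 9.87
    endloop
  endfacet
  facet normal 0.6331 -0.7741 0.0000
    outer loop
      vertex 8.16 0.35 0.00
      vertex 11.40 3.00 9.87
      vertex 8.16 0.35 9.87
    endloop
  endfacet
  facet normal 0.9826 -0.1856 0.0000
    outer loop
      vertex 11.40 3.00 0.00
      vertex 12.18 7.13 0.00
      vertex 12.18 7.13 9.87
    endloop
  endfacet
  facet normal 0.9826 -0.1856 0.0000
    outer loop
      vertex 11.40 3.00 0.00
      vertex 12.18 7.13 9.87
      vertex 11.40 3.00 9.87
    endloop
  endfacet
endsolid part

The G0 Z moves step by Δz≈2.47 mm. Every layer's G1 loop is the same polygon, so the solid is a straight extrusion of it from z=0 to z≈9.87. Closing with flat bottom and top caps and triangulating gives 32 facets — a regular 9-sided prism (a cylinder approximated with 9 flat sides), circumscribed radius ≈ 6.13 mm, height ≈ 9.87 mm.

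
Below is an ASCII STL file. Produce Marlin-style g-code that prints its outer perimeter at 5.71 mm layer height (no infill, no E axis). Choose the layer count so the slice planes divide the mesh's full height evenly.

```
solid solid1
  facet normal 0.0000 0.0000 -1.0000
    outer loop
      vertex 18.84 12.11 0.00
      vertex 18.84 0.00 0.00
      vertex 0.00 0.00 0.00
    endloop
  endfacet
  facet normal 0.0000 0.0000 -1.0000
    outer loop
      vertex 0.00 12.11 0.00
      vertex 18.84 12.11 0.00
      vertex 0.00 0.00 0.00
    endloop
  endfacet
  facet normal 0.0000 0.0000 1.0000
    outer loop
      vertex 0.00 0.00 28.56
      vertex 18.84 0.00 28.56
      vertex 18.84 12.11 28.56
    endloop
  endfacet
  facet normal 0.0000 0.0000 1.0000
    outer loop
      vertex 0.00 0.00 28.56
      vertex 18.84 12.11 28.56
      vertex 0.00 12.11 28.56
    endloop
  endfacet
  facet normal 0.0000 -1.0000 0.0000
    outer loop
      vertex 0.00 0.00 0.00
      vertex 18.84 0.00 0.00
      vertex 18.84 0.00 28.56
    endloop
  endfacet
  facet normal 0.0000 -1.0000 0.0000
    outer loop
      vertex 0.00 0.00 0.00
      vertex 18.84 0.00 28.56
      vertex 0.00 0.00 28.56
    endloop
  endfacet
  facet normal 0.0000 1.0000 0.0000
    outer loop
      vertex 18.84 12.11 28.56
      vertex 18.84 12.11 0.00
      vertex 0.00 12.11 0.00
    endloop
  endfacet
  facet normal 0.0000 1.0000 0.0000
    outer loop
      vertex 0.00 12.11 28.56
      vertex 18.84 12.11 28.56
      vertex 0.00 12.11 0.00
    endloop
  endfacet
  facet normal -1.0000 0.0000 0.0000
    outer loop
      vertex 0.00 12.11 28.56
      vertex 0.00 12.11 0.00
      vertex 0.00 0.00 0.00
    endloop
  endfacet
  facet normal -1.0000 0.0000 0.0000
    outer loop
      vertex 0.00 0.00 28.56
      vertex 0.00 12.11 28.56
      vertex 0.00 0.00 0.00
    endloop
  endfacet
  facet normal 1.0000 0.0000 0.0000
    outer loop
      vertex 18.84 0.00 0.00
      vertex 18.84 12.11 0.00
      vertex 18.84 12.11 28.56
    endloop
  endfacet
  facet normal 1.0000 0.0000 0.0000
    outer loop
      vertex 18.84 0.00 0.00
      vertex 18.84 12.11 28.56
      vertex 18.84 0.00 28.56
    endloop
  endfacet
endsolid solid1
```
; perimeter-only toolpath
G21 ; units = mm
G90 ; absolute positioning
G28 ; home
; layer 1
G0 Z5.71
G0 X0.00 Y0.00
G1 X18.84 Y0.00
G1 X18.84 Y12.11
G1 X0.00 Y12.11
G1 X0.00 Y0.00
; layer 2
G0 Z11.42
G0 X0.00 Y0.00
G1 X18.84 Y0.00
G1 X18.84 Y12.11
G1 X0.00 Y12.11
G1 X0.00 Y0.00
; layer 3
G0 Z17.14
G0 X0.00 Y0.00
G1 X18.84 Y0.00
G1 X18.84 Y12.11
G1 X0.00 Y12.11
G1 X0.00 Y0.00
; layer 4
G0 Z22.85
G0 X0.00 Y0.00
G1 X18.84 Y0.00
G1 X18.84 Y12.11
G1 X0.00 Y12.11
G1 X0.00 Y0.00
; layer 5
G0 Z28.56
G0 X0.00 Y0.00
G1 X18.84 Y0.00
G1 X18.84 Y12.11
G1 X0.00 Y12.11
G1 X0.00 Y0.00
M2 ; end

The solid is a rectangular box, roughly 18.8 × 12.1 mm footprint and 28.6 mm tall. Slicing at Δz = 5.71 mm — 5 equal slices spanning the solid's height, so layer i sits at z = i·h/5 — gives 5 non-empty perimeters. Each is a 4-segment closed polygon; G0 lifts to the layer z and rapids to the start vertex, then G1 traces the edges.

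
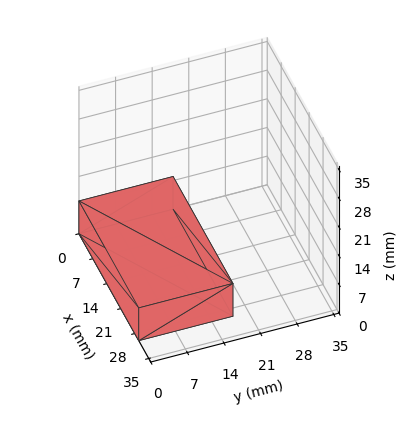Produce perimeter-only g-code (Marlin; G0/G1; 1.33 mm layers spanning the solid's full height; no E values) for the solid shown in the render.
Reading the render: the shape is a rectangular box, roughly 30 × 18 mm footprint and 8 mm tall (dimensions read to the nearest mm from the axis ticks). For the g-code, the solid's height is divided into equal slices at the stated Δz and each level perimeter traced with G1 moves after a G0 lift.

; perimeter-only toolpath
G21 ; units = mm
G90 ; absolute positioning
G28 ; home
; layer 1
G0 Z1.33
G0 X0.00 Y0.00
G1 X30.00 Y0.00
G1 X30.00 Y18.00
G1 X0.00 Y18.00
G1 X0.00 Y0.00
; layer 2
G0 Z2.67
G0 X0.00 Y0.00
G1 X30.00 Y0.00
G1 X30.00 Y18.00
G1 X0.00 Y18.00
G1 X0.00 Y0.00
; layer 3
G0 Z4.00
G0 X0.00 Y0.00
G1 X30.00 Y0.00
G1 X30.00 Y18.00
G1 X0.00 Y18.00
G1 X0.00 Y0.00
; layer 4
G0 Z5.33
G0 X0.00 Y0.00
G1 X30.00 Y0.00
G1 X30.00 Y18.00
G1 X0.00 Y18.00
G1 X0.00 Y0.00
; layer 5
G0 Z6.67
G0 X0.00 Y0.00
G1 X30.00 Y0.00
G1 X30.00 Y18.00
G1 X0.00 Y18.00
G1 X0.00 Y0.00
; layer 6
G0 Z8.00
G0 X0.00 Y0.00
G1 X30.00 Y0.00
G1 X30.00 Y18.00
G1 X0.00 Y18.00
G1 X0.00 Y0.00
M2 ; end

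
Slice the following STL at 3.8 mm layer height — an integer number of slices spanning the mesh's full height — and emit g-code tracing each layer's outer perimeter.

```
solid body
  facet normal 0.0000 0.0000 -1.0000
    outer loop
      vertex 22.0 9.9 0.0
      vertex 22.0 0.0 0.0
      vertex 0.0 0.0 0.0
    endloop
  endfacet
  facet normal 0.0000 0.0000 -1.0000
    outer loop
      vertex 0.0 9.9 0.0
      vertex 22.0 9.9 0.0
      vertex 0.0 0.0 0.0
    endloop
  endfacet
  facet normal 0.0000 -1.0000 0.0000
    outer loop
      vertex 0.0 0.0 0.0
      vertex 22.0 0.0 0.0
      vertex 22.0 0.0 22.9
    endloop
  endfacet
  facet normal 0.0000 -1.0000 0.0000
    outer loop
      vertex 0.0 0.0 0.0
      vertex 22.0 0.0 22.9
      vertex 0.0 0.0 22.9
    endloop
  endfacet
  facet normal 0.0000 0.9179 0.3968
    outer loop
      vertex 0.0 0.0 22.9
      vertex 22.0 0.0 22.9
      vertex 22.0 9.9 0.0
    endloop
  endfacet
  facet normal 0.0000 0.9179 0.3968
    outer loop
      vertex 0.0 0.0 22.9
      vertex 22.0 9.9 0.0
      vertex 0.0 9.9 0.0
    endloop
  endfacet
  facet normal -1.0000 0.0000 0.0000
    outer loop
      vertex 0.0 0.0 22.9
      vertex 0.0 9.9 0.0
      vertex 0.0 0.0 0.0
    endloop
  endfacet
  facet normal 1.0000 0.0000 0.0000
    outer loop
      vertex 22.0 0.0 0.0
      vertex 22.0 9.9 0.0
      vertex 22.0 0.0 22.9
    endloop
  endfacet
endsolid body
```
; perimeter-only toolpath
G21 ; units = mm
G90 ; absolute positioning
G28 ; home
; layer 1
G0 Z3.8
G0 X0.0 Y0.0
G1 X22.0 Y0.0
G1 X22.0 Y8.2
G1 X0.0 Y8.2
G1 X0.0 Y0.0
; layer 2
G0 Z7.6
G0 X0.0 Y0.0
G1 X22.0 Y0.0
G1 X22.0 Y6.6
G1 X0.0 Y6.6
G1 X0.0 Y0.0
; layer 3
G0 Z11.4
G0 X0.0 Y0.0
G1 X22.0 Y0.0
G1 X22.0 Y5.0
G1 X0.0 Y5.0
G1 X0.0 Y0.0
; layer 4
G0 Z15.3
G0 X0.0 Y0.0
G1 X22.0 Y0.0
G1 X22.0 Y3.3
G1 X0.0 Y3.3
G1 X0.0 Y0.0
; layer 5
G0 Z19.1
G0 X0.0 Y0.0
G1 X22.0 Y0.0
G1 X22.0 Y1.6
G1 X0.0 Y1.6
G1 X0.0 Y0.0
M2 ; end

The solid is a wedge (ramp): 22 × 9.9 mm base, rising to 22.9 mm along the y=0 edge and sloping linearly to z=0 at y=9.9. Slicing at Δz = 3.8 mm — 6 equal slices spanning the solid's height, so layer i sits at z = i·h/6 — gives 5 non-empty perimeters. Each is a 4-segment closed polygon; G0 lifts to the layer z and rapids to the start vertex, then G1 traces the edges. The cross-section shrinks linearly with z (the slice at the apex is degenerate and omitted).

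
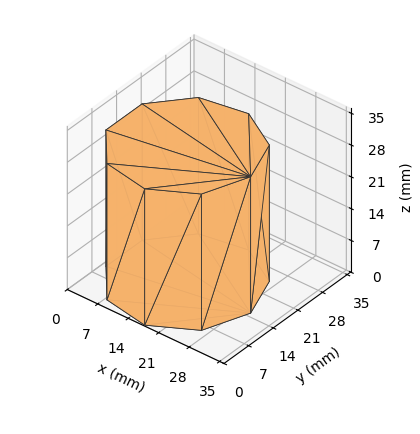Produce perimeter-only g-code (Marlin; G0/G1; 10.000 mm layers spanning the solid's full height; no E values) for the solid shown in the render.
Reading the render: the shape is a regular 9-sided prism (a cylinder approximated with 9 flat sides), circumscribed radius ≈ 15 mm, height ≈ 30 mm (dimensions read to the nearest mm from the axis ticks). For the g-code, the solid's height is divided into equal slices at the stated Δz and each level perimeter traced with G1 moves after a G0 lift.

; perimeter-only toolpath
G21 ; units = mm
G90 ; absolute positioning
G28 ; home
; layer 1
G0 Z10.000
G0 X30.000 Y15.000
G1 X26.491 Y24.642
G1 X17.605 Y29.772
G1 X7.500 Y27.990
G1 X0.905 Y20.130
G1 X0.905 Y9.870
G1 X7.500 Y2.010
G1 X17.605 Y0.228
G1 X26.491 Y5.358
G1 X30.000 Y15.000
; layer 2
G0 Z20.000
G0 X30.000 Y15.000
G1 X26.491 Y24.642
G1 X17.605 Y29.772
G1 X7.500 Y27.990
G1 X0.905 Y20.130
G1 X0.905 Y9.870
G1 X7.500 Y2.010
G1 X17.605 Y0.228
G1 X26.491 Y5.358
G1 X30.000 Y15.000
; layer 3
G0 Z30.000
G0 X30.000 Y15.000
G1 X26.491 Y24.642
G1 X17.605 Y29.772
G1 X7.500 Y27.990
G1 X0.905 Y20.130
G1 X0.905 Y9.870
G1 X7.500 Y2.010
G1 X17.605 Y0.228
G1 X26.491 Y5.358
G1 X30.000 Y15.000
M2 ; end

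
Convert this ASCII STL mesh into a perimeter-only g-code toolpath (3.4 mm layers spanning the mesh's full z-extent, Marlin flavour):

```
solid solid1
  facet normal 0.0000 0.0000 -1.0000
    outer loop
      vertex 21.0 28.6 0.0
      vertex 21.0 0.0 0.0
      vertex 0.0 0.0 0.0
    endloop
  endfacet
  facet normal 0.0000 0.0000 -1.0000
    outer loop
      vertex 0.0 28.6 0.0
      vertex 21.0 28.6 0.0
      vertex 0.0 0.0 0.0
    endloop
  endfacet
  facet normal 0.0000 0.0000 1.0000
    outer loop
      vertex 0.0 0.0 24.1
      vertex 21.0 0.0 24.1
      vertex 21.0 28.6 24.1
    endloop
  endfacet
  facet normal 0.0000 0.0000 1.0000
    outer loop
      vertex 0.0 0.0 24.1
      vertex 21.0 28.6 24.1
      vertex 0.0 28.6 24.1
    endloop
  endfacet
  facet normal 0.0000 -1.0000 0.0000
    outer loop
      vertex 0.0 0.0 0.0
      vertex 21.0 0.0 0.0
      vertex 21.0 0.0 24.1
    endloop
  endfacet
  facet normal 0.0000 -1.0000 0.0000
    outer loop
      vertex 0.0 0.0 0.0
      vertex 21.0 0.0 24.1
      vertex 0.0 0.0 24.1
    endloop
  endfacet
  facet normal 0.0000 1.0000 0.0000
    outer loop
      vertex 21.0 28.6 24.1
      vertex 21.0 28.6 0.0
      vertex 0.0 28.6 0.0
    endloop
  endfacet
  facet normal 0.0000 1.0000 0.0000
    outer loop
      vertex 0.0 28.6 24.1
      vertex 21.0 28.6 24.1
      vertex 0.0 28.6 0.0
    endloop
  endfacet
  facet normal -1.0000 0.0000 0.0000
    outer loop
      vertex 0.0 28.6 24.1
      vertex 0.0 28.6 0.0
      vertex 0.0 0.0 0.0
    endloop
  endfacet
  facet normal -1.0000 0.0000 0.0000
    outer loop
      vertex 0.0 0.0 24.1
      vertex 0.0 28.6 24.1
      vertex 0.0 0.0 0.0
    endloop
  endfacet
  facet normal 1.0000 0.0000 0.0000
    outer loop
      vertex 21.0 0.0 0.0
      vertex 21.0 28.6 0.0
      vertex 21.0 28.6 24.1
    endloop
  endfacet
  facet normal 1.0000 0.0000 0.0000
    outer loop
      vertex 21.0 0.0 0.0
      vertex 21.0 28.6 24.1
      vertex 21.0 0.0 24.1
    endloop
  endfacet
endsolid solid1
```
; perimeter-only toolpath
G21 ; units = mm
G90 ; absolute positioning
G28 ; home
; layer 1
G0 Z3.4
G0 X0.0 Y0.0
G1 X21.0 Y0.0
G1 X21.0 Y28.6
G1 X0.0 Y28.6
G1 X0.0 Y0.0
; layer 2
G0 Z6.9
G0 X0.0 Y0.0
G1 X21.0 Y0.0
G1 X21.0 Y28.6
G1 X0.0 Y28.6
G1 X0.0 Y0.0
; layer 3
G0 Z10.3
G0 X0.0 Y0.0
G1 X21.0 Y0.0
G1 X21.0 Y28.6
G1 X0.0 Y28.6
G1 X0.0 Y0.0
; layer 4
G0 Z13.8
G0 X0.0 Y0.0
G1 X21.0 Y0.0
G1 X21.0 Y28.6
G1 X0.0 Y28.6
G1 X0.0 Y0.0
; layer 5
G0 Z17.2
G0 X0.0 Y0.0
G1 X21.0 Y0.0
G1 X21.0 Y28.6
G1 X0.0 Y28.6
G1 X0.0 Y0.0
; layer 6
G0 Z20.7
G0 X0.0 Y0.0
G1 X21.0 Y0.0
G1 X21.0 Y28.6
G1 X0.0 Y28.6
G1 X0.0 Y0.0
; layer 7
G0 Z24.1
G0 X0.0 Y0.0
G1 X21.0 Y0.0
G1 X21.0 Y28.6
G1 X0.0 Y28.6
G1 X0.0 Y0.0
M2 ; end

The solid is a rectangular box, roughly 21 × 28.6 mm footprint and 24.1 mm tall. Slicing at Δz = 3.4 mm — 7 equal slices spanning the solid's height, so layer i sits at z = i·h/7 — gives 7 non-empty perimeters. Each is a 4-segment closed polygon; G0 lifts to the layer z and rapids to the start vertex, then G1 traces the edges.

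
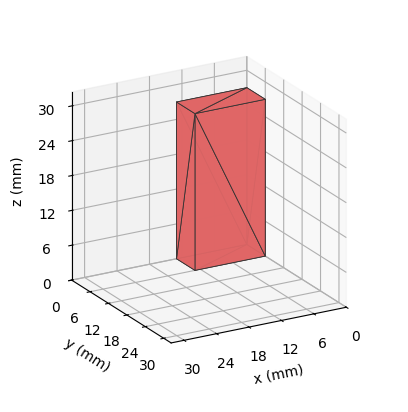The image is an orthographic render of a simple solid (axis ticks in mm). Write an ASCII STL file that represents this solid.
Reading the render: the shape is a rectangular box, roughly 13 × 6 mm footprint and 27 mm tall (dimensions read to the nearest mm from the axis ticks). For the STL, each face is triangulated and given an outward normal.

solid part
  facet normal 0.0000 0.0000 -1.0000
    outer loop
      vertex 13.00 6.00 0.00
      vertex 13.00 0.00 0.00
      vertex 0.00 0.00 0.00
    endloop
  endfacet
  facet normal 0.0000 0.0000 -1.0000
    outer loop
      vertex 0.00 6.00 0.00
      vertex 13.00 6.00 0.00
      vertex 0.00 0.00 0.00
    endloop
  endfacet
  facet normal 0.0000 0.0000 1.0000
    outer loop
      vertex 0.00 0.00 27.00
      vertex 13.00 0.00 27.00
      vertex 13.00 6.00 27.00
    endloop
  endfacet
  facet normal 0.0000 0.0000 1.0000
    outer loop
      vertex 0.00 0.00 27.00
      vertex 13.00 6.00 27.00
      vertex 0.00 6.00 27.00
    endloop
  endfacet
  facet normal 0.0000 -1.0000 0.0000
    outer loop
      vertex 0.00 0.00 0.00
      vertex 13.00 0.00 0.00
      vertex 13.00 0.00 27.00
    endloop
  endfacet
  facet normal 0.0000 -1.0000 0.0000
    outer loop
      vertex 0.00 0.00 0.00
      vertex 13.00 0.00 27.00
      vertex 0.00 0.00 27.00
    endloop
  endfacet
  facet normal 0.0000 1.0000 0.0000
    outer loop
      vertex 13.00 6.00 27.00
      vertex 13.00 6.00 0.00
      vertex 0.00 6.00 0.00
    endloop
  endfacet
  facet normal 0.0000 1.0000 0.0000
    outer loop
      vertex 0.00 6.00 27.00
      vertex 13.00 6.00 27.00
      vertex 0.00 6.00 0.00
    endloop
  endfacet
  facet normal -1.0000 0.0000 0.0000
    outer loop
      vertex 0.00 6.00 27.00
      vertex 0.00 6.00 0.00
      vertex 0.00 0.00 0.00
    endloop
  endfacet
  facet normal -1.0000 0.0000 0.0000
    outer loop
      vertex 0.00 0.00 27.00
      vertex 0.00 6.00 27.00
      vertex 0.00 0.00 0.00
    endloop
  endfacet
  facet normal 1.0000 0.0000 0.0000
    outer loop
      vertex 13.00 0.00 0.00
      vertex 13.00 6.00 0.00
      vertex 13.00 6.00 27.00
    endloop
  endfacet
  facet normal 1.0000 0.0000 0.0000
    outer loop
      vertex 13.00 0.00 0.00
      vertex 13.00 6.00 27.00
      vertex 13.00 0.00 27.00
    endloop
  endfacet
endsolid part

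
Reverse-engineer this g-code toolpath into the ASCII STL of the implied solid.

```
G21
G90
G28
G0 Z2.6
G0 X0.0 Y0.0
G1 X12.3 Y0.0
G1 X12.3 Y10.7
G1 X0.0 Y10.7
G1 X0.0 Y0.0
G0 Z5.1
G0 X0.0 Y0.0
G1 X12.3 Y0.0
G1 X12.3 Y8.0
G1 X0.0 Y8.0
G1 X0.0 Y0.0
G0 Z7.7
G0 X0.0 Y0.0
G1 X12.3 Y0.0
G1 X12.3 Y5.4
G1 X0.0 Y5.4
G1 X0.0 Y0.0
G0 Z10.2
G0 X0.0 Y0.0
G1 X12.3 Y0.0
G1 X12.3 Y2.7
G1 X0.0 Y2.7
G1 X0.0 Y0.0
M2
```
solid part
  facet normal 0.0000 0.0000 -1.0000
    outer loop
      vertex 12.3 13.4 0.0
      vertex 12.3 0.0 0.0
      vertex 0.0 0.0 0.0
    endloop
  endfacet
  facet normal 0.0000 0.0000 -1.0000
    outer loop
      vertex 0.0 13.4 0.0
      vertex 12.3 13.4 0.0
      vertex 0.0 0.0 0.0
    endloop
  endfacet
  facet normal 0.0000 -1.0000 0.0000
    outer loop
      vertex 0.0 0.0 0.0
      vertex 12.3 0.0 0.0
      vertex 12.3 0.0 12.8
    endloop
  endfacet
  facet normal 0.0000 -1.0000 0.0000
    outer loop
      vertex 0.0 0.0 0.0
      vertex 12.3 0.0 12.8
      vertex 0.0 0.0 12.8
    endloop
  endfacet
  facet normal 0.0000 0.6907 0.7231
    outer loop
      vertex 0.0 0.0 12.8
      vertex 12.3 0.0 12.8
      vertex 12.3 13.4 0.0
    endloop
  endfacet
  facet normal 0.0000 0.6907 0.7231
    outer loop
      vertex 0.0 0.0 12.8
      vertex 12.3 13.4 0.0
      vertex 0.0 13.4 0.0
    endloop
  endfacet
  facet normal -1.0000 0.0000 0.0000
    outer loop
      vertex 0.0 0.0 12.8
      vertex 0.0 13.4 0.0
      vertex 0.0 0.0 0.0
    endloop
  endfacet
  facet normal 1.0000 0.0000 0.0000
    outer loop
      vertex 12.3 0.0 0.0
      vertex 12.3 13.4 0.0
      vertex 12.3 0.0 12.8
    endloop
  endfacet
endsolid part

The G0 Z moves step by Δz≈2.6 mm. The G1 loops shrink linearly with z, so the solid tapers from its base footprint up to z≈12.8. Closing with a flat bottom cap and the tapered top and triangulating gives 8 facets — a wedge (ramp): 12.3 × 13.4 mm base, rising to 12.8 mm along the y=0 edge and sloping linearly to z=0 at y=13.4.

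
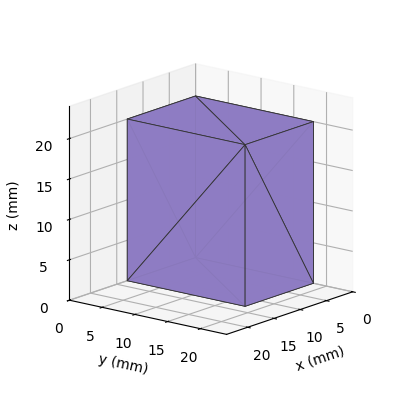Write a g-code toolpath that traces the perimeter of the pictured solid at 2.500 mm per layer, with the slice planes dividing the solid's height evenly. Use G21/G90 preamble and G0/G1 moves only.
Reading the render: the shape is a rectangular box, roughly 13 × 18 mm footprint and 20 mm tall (dimensions read to the nearest mm from the axis ticks). For the g-code, the solid's height is divided into equal slices at the stated Δz and each level perimeter traced with G1 moves after a G0 lift.

; perimeter-only toolpath
G21 ; units = mm
G90 ; absolute positioning
G28 ; home
; layer 1
G0 Z2.500
G0 X0.000 Y0.000
G1 X13.000 Y0.000
G1 X13.000 Y18.000
G1 X0.000 Y18.000
G1 X0.000 Y0.000
; layer 2
G0 Z5.000
G0 X0.000 Y0.000
G1 X13.000 Y0.000
G1 X13.000 Y18.000
G1 X0.000 Y18.000
G1 X0.000 Y0.000
; layer 3
G0 Z7.500
G0 X0.000 Y0.000
G1 X13.000 Y0.000
G1 X13.000 Y18.000
G1 X0.000 Y18.000
G1 X0.000 Y0.000
; layer 4
G0 Z10.000
G0 X0.000 Y0.000
G1 X13.000 Y0.000
G1 X13.000 Y18.000
G1 X0.000 Y18.000
G1 X0.000 Y0.000
; layer 5
G0 Z12.500
G0 X0.000 Y0.000
G1 X13.000 Y0.000
G1 X13.000 Y18.000
G1 X0.000 Y18.000
G1 X0.000 Y0.000
; layer 6
G0 Z15.000
G0 X0.000 Y0.000
G1 X13.000 Y0.000
G1 X13.000 Y18.000
G1 X0.000 Y18.000
G1 X0.000 Y0.000
; layer 7
G0 Z17.500
G0 X0.000 Y0.000
G1 X13.000 Y0.000
G1 X13.000 Y18.000
G1 X0.000 Y18.000
G1 X0.000 Y0.000
; layer 8
G0 Z20.000
G0 X0.000 Y0.000
G1 X13.000 Y0.000
G1 X13.000 Y18.000
G1 X0.000 Y18.000
G1 X0.000 Y0.000
M2 ; end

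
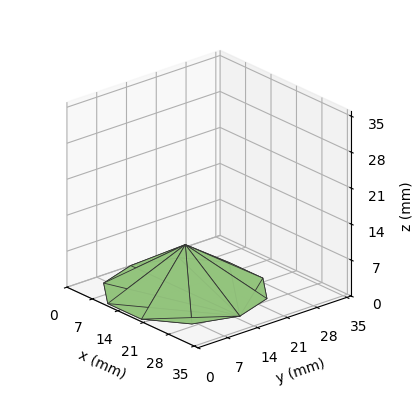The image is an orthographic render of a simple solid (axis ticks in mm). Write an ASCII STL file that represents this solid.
Reading the render: the shape is a regular 10-sided pyramid, base circumscribed radius ≈ 15 mm, apex at z ≈ 9 mm (dimensions read to the nearest mm from the axis ticks). For the STL, each face is triangulated and given an outward normal.

solid part
  facet normal 0.0000 0.0000 -1.0000
    outer loop
      vertex 19.635 29.266 0.000
      vertex 27.135 23.817 0.000
      vertex 30.000 15.000 0.000
    endloop
  endfacet
  facet normal 0.0000 0.0000 -1.0000
    outer loop
      vertex 10.365 29.266 0.000
      vertex 19.635 29.266 0.000
      vertex 30.000 15.000 0.000
    endloop
  endfacet
  facet normal 0.0000 0.0000 -1.0000
    outer loop
      vertex 2.865 23.817 0.000
      vertex 10.365 29.266 0.000
      vertex 30.000 15.000 0.000
    endloop
  endfacet
  facet normal 0.0000 0.0000 -1.0000
    outer loop
      vertex 0.000 15.000 0.000
      vertex 2.865 23.817 0.000
      vertex 30.000 15.000 0.000
    endloop
  endfacet
  facet normal 0.0000 0.0000 -1.0000
    outer loop
      vertex 2.865 6.183 0.000
      vertex 0.000 15.000 0.000
      vertex 30.000 15.000 0.000
    endloop
  endfacet
  facet normal 0.0000 0.0000 -1.0000
    outer loop
      vertex 10.365 0.734 0.000
      vertex 2.865 6.183 0.000
      vertex 30.000 15.000 0.000
    endloop
  endfacet
  facet normal 0.0000 0.0000 -1.0000
    outer loop
      vertex 19.635 0.734 0.000
      vertex 10.365 0.734 0.000
      vertex 30.000 15.000 0.000
    endloop
  endfacet
  facet normal 0.0000 0.0000 -1.0000
    outer loop
      vertex 27.135 6.183 0.000
      vertex 19.635 0.734 0.000
      vertex 30.000 15.000 0.000
    endloop
  endfacet
  facet normal 0.5075 0.1649 0.8458
    outer loop
      vertex 30.000 15.000 0.000
      vertex 27.135 23.817 0.000
      vertex 15.000 15.000 9.000
    endloop
  endfacet
  facet normal 0.3136 0.4317 0.8458
    outer loop
      vertex 27.135 23.817 0.000
      vertex 19.635 29.266 0.000
      vertex 15.000 15.000 9.000
    endloop
  endfacet
  facet normal 0.0000 0.5336 0.8458
    outer loop
      vertex 19.635 29.266 0.000
      vertex 10.365 29.266 0.000
      vertex 15.000 15.000 9.000
    endloop
  endfacet
  facet normal -0.3136 0.4317 0.8458
    outer loop
      vertex 10.365 29.266 0.000
      vertex 2.865 23.817 0.000
      vertex 15.000 15.000 9.000
    endloop
  endfacet
  facet normal -0.5075 0.1649 0.8458
    outer loop
      vertex 2.865 23.817 0.000
      vertex 0.000 15.000 0.000
      vertex 15.000 15.000 9.000
    endloop
  endfacet
  facet normal -0.5075 -0.1649 0.8458
    outer loop
      vertex 0.000 15.000 0.000
      vertex 2.865 6.183 0.000
      vertex 15.000 15.000 9.000
    endloop
  endfacet
  facet normal -0.3136 -0.4317 0.8458
    outer loop
      vertex 2.865 6.183 0.000
      vertex 10.365 0.734 0.000
      vertex 15.000 15.000 9.000
    endloop
  endfacet
  facet normal 0.0000 -0.5336 0.8458
    outer loop
      vertex 10.365 0.734 0.000
      vertex 19.635 0.734 0.000
      vertex 15.000 15.000 9.000
    endloop
  endfacet
  facet normal 0.3136 -0.4317 0.8458
    outer loop
      vertex 19.635 0.734 0.000
      vertex 27.135 6.183 0.000
      vertex 15.000 15.000 9.000
    endloop
  endfacet
  facet normal 0.5075 -0.1649 0.8458
    outer loop
      vertex 27.135 6.183 0.000
      vertex 30.000 15.000 0.000
      vertex 15.000 15.000 9.000
    endloop
  endfacet
endsolid part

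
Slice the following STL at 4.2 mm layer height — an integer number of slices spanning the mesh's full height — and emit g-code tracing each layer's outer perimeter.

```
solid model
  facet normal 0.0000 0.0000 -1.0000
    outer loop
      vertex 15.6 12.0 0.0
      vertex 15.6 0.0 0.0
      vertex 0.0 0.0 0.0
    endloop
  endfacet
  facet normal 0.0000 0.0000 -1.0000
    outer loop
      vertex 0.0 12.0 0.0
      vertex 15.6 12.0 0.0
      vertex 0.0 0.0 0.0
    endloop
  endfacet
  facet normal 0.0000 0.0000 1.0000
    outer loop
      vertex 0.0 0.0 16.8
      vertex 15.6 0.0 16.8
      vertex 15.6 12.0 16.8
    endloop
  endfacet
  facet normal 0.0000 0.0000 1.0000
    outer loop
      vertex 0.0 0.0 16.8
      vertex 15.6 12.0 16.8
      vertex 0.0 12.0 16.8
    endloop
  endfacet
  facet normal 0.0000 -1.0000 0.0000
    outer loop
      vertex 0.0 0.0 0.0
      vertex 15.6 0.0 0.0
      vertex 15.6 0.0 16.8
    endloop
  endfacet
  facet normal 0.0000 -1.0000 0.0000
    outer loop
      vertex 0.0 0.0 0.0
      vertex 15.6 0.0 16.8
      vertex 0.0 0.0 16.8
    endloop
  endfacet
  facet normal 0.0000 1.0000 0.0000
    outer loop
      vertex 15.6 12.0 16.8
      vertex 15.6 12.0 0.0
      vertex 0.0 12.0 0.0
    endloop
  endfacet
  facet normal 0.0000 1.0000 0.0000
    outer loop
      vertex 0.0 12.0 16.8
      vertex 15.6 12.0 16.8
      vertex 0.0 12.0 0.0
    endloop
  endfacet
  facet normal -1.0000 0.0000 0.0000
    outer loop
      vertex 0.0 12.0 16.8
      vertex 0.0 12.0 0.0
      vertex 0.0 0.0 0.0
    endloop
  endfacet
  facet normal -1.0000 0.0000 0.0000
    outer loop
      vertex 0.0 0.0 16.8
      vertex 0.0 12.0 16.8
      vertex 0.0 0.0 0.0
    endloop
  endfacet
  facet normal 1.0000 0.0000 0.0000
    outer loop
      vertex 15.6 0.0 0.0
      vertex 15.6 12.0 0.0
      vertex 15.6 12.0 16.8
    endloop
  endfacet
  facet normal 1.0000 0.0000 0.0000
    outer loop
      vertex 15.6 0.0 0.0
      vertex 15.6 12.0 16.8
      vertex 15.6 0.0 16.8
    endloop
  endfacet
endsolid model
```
; perimeter-only toolpath
G21 ; units = mm
G90 ; absolute positioning
G28 ; home
; layer 1
G0 Z4.2
G0 X0.0 Y0.0
G1 X15.6 Y0.0
G1 X15.6 Y12.0
G1 X0.0 Y12.0
G1 X0.0 Y0.0
; layer 2
G0 Z8.4
G0 X0.0 Y0.0
G1 X15.6 Y0.0
G1 X15.6 Y12.0
G1 X0.0 Y12.0
G1 X0.0 Y0.0
; layer 3
G0 Z12.6
G0 X0.0 Y0.0
G1 X15.6 Y0.0
G1 X15.6 Y12.0
G1 X0.0 Y12.0
G1 X0.0 Y0.0
; layer 4
G0 Z16.8
G0 X0.0 Y0.0
G1 X15.6 Y0.0
G1 X15.6 Y12.0
G1 X0.0 Y12.0
G1 X0.0 Y0.0
M2 ; end

The solid is a rectangular box, roughly 15.6 × 12 mm footprint and 16.8 mm tall. Slicing at Δz = 4.2 mm — 4 equal slices spanning the solid's height, so layer i sits at z = i·h/4 — gives 4 non-empty perimeters. Each is a 4-segment closed polygon; G0 lifts to the layer z and rapids to the start vertex, then G1 traces the edges.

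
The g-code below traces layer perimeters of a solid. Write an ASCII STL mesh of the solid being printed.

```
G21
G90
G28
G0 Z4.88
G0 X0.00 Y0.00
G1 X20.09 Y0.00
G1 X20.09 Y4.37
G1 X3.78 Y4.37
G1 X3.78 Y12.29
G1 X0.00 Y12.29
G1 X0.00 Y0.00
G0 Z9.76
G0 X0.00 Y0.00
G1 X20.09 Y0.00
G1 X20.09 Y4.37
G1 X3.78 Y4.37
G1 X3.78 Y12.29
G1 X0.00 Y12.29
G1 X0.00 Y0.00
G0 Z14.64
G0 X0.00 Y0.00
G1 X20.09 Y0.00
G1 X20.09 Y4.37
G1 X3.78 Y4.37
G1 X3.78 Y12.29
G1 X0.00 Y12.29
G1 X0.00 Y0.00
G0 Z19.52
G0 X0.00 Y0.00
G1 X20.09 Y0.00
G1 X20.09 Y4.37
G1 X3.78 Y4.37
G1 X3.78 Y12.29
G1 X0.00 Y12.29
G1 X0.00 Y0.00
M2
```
solid part
  facet normal 0.0000 0.0000 -1.0000
    outer loop
      vertex 20.09 4.37 0.00
      vertex 20.09 0.00 0.00
      vertex 0.00 0.00 0.00
    endloop
  endfacet
  facet normal 0.0000 0.0000 -1.0000
    outer loop
      vertex 3.78 4.37 0.00
      vertex 20.09 4.37 0.00
      vertex 0.00 0.00 0.00
    endloop
  endfacet
  facet normal 0.0000 0.0000 -1.0000
    outer loop
      vertex 3.78 12.29 0.00
      vertex 3.78 4.37 0.00
      vertex 0.00 0.00 0.00
    endloop
  endfacet
  facet normal 0.0000 0.0000 -1.0000
    outer loop
      vertex 0.00 12.29 0.00
      vertex 3.78 12.29 0.00
      vertex 0.00 0.00 0.00
    endloop
  endfacet
  facet normal 0.0000 0.0000 1.0000
    outer loop
      vertex 0.00 0.00 19.52
      vertex 20.09 0.00 19.52
      vertex 20.09 4.37 19.52
    endloop
  endfacet
  facet normal 0.0000 0.0000 1.0000
    outer loop
      vertex 0.00 0.00 19.52
      vertex 20.09 4.37 19.52
      vertex 3.78 4.37 19.52
    endloop
  endfacet
  facet normal 0.0000 0.0000 1.0000
    outer loop
      vertex 0.00 0.00 19.52
      vertex 3.78 4.37 19.52
      vertex 3.78 12.29 19.52
    endloop
  endfacet
  facet normal 0.0000 0.0000 1.0000
    outer loop
      vertex 0.00 0.00 19.52
      vertex 3.78 12.29 19.52
      vertex 0.00 12.29 19.52
    endloop
  endfacet
  facet normal 0.0000 -1.0000 0.0000
    outer loop
      vertex 0.00 0.00 0.00
      vertex 20.09 0.00 0.00
      vertex 20.09 0.00 19.52
    endloop
  endfacet
  facet normal 0.0000 -1.0000 0.0000
    outer loop
      vertex 0.00 0.00 0.00
      vertex 20.09 0.00 19.52
      vertex 0.00 0.00 19.52
    endloop
  endfacet
  facet normal 1.0000 0.0000 0.0000
    outer loop
      vertex 20.09 0.00 0.00
      vertex 20.09 4.37 0.00
      vertex 20.09 4.37 19.52
    endloop
  endfacet
  facet normal 1.0000 0.0000 0.0000
    outer loop
      vertex 20.09 0.00 0.00
      vertex 20.09 4.37 19.52
      vertex 20.09 0.00 19.52
    endloop
  endfacet
  facet normal 0.0000 1.0000 0.0000
    outer loop
      vertex 20.09 4.37 0.00
      vertex 3.78 4.37 0.00
      vertex 3.78 4.37 19.52
    endloop
  endfacet
  facet normal 0.0000 1.0000 0.0000
    outer loop
      vertex 20.09 4.37 0.00
      vertex 3.78 4.37 19.52
      vertex 20.09 4.37 19.52
    endloop
  endfacet
  facet normal 1.0000 0.0000 0.0000
    outer loop
      vertex 3.78 4.37 0.00
      vertex 3.78 12.29 0.00
      vertex 3.78 12.29 19.52
    endloop
  endfacet
  facet normal 1.0000 0.0000 0.0000
    outer loop
      vertex 3.78 4.37 0.00
      vertex 3.78 12.29 19.52
      vertex 3.78 4.37 19.52
    endloop
  endfacet
  facet normal 0.0000 1.0000 0.0000
    outer loop
      vertex 3.78 12.29 0.00
      vertex 0.00 12.29 0.00
      vertex 0.00 12.29 19.52
    endloop
  endfacet
  facet normal 0.0000 1.0000 0.0000
    outer loop
      vertex 3.78 12.29 0.00
      vertex 0.00 12.29 19.52
      vertex 3.78 12.29 19.52
    endloop
  endfacet
  facet normal -1.0000 0.0000 0.0000
    outer loop
      vertex 0.00 12.29 0.00
      vertex 0.00 0.00 0.00
      vertex 0.00 0.00 19.52
    endloop
  endfacet
  facet normal -1.0000 0.0000 0.0000
    outer loop
      vertex 0.00 12.29 0.00
      vertex 0.00 0.00 19.52
      vertex 0.00 12.29 19.52
    endloop
  endfacet
endsolid part

The G0 Z moves step by Δz≈4.88 mm. Every layer's G1 loop is the same polygon, so the solid is a straight extrusion of it from z=0 to z≈19.5. Closing with flat bottom and top caps and triangulating gives 20 facets — an L-shaped prism: outer 20.1 × 12.3 mm, arm thicknesses ≈ 4.37 mm (horizontal) and 3.78 mm (vertical), extruded 19.5 mm in z.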